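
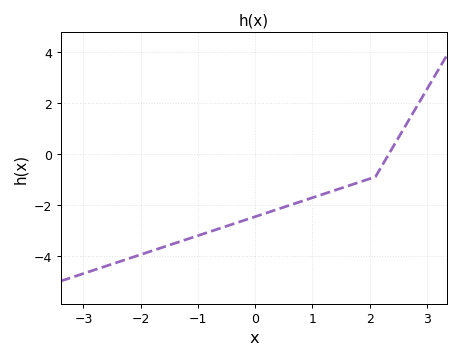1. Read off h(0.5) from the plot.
-2.09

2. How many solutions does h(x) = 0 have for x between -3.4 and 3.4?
1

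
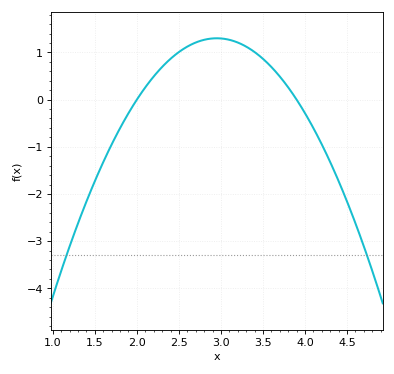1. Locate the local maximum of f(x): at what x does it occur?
3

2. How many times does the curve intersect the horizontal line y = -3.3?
2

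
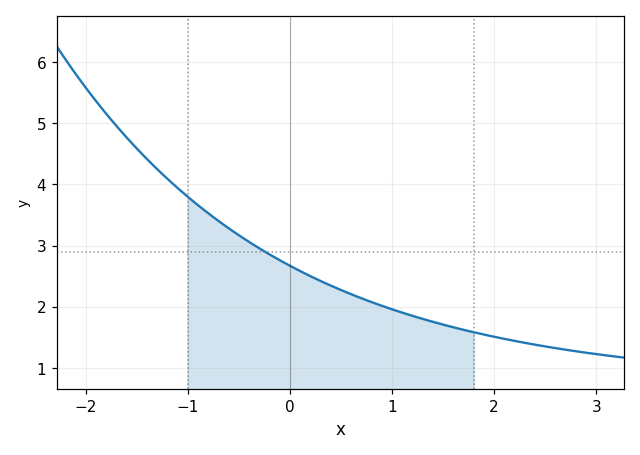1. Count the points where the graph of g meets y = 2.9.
1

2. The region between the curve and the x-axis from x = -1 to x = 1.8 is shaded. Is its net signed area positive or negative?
positive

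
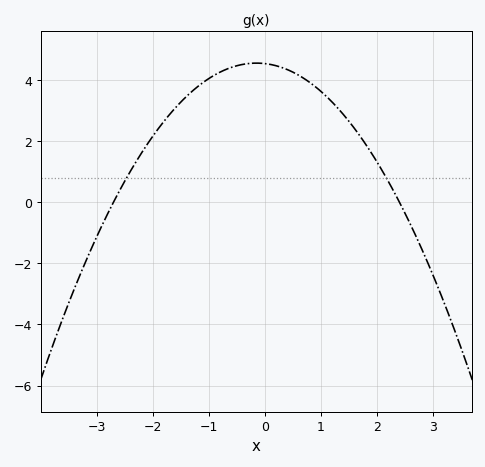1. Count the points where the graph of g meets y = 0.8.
2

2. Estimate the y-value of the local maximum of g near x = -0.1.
4.55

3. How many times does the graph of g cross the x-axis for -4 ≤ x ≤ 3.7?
2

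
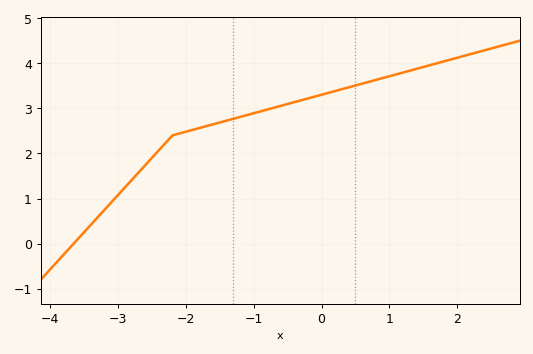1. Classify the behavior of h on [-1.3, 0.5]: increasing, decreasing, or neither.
increasing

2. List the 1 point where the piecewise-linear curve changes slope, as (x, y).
(-2.2, 2.4)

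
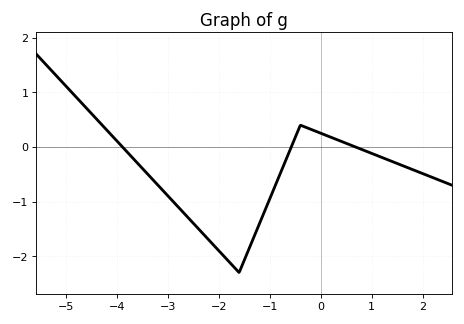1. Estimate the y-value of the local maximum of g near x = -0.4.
0.4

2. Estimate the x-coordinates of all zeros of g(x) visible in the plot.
-3.8, -0.6, 0.6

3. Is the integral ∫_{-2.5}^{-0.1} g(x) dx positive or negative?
negative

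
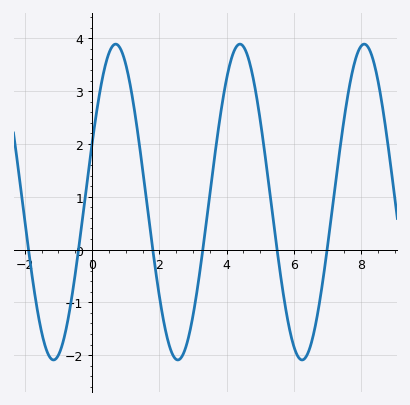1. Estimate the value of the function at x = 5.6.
-0.5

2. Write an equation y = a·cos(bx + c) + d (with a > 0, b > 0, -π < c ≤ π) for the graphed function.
y = 2.99cos(1.7x - 1.2) + 0.9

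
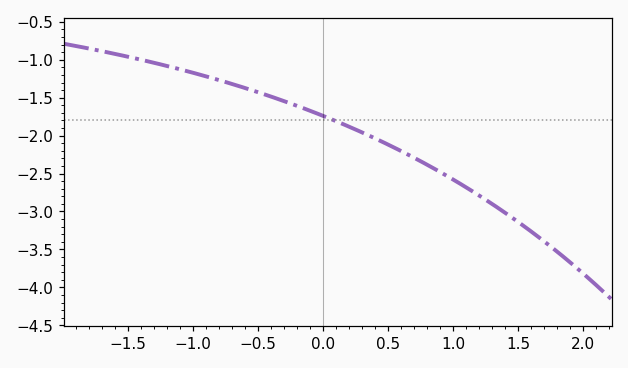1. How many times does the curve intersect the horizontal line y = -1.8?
1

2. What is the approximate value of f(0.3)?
-1.96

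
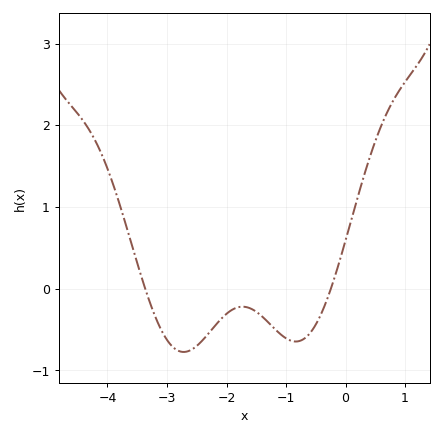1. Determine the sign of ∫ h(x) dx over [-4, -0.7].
negative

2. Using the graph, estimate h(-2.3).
-0.546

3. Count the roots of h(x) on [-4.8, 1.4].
2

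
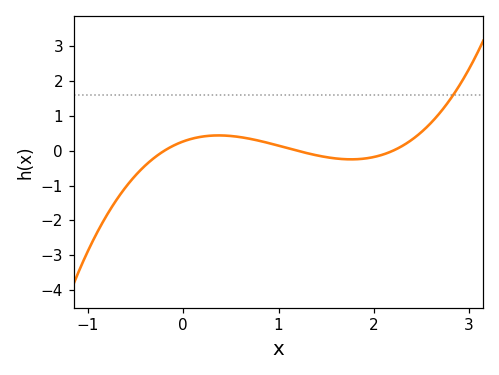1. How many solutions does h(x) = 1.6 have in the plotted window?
1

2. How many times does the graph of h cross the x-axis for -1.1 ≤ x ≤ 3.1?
3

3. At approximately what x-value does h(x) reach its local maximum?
0.37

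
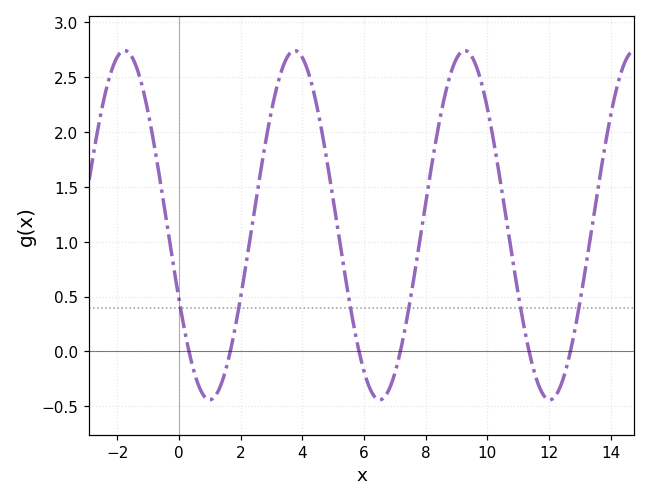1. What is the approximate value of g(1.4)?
-0.277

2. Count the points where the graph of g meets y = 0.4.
6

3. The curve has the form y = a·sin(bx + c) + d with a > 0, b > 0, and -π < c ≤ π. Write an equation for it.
y = 1.59sin(1.14x - 2.71) + 1.15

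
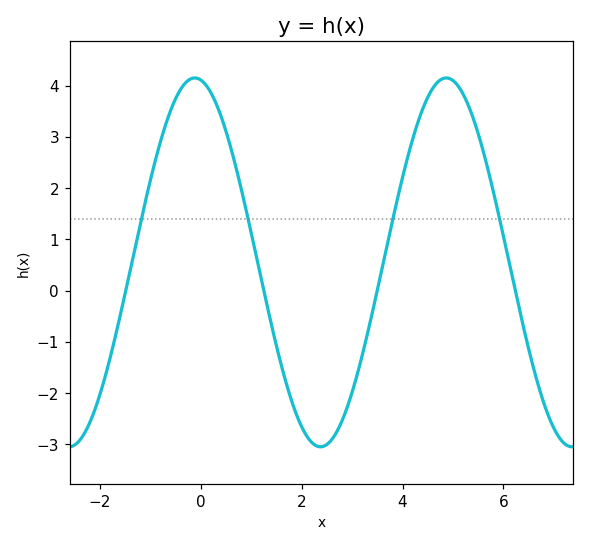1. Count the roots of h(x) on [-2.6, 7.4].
4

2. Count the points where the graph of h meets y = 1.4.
4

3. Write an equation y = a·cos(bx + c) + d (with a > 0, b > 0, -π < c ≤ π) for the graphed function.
y = 3.6cos(1.26x + 0.152) + 0.55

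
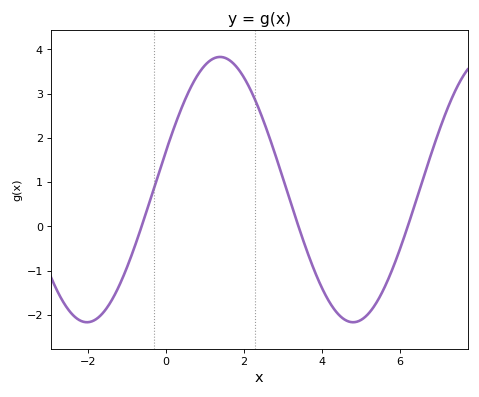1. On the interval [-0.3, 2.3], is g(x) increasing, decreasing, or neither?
neither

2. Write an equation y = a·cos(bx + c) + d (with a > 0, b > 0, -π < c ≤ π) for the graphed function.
y = 3cos(0.92x - 1.28) + 0.83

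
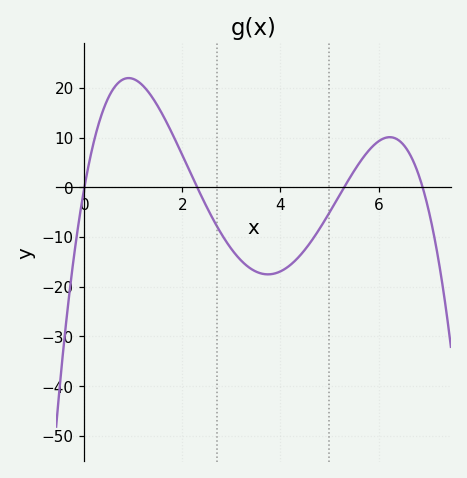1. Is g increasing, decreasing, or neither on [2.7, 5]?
neither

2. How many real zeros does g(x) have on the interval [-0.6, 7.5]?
4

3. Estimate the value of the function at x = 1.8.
10.6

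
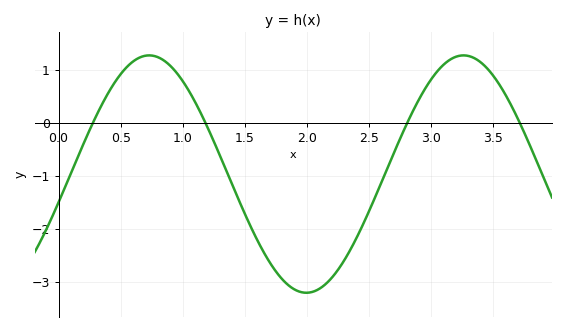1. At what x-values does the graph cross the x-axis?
0.277, 1.18, 2.81, 3.72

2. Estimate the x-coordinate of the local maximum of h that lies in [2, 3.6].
3.26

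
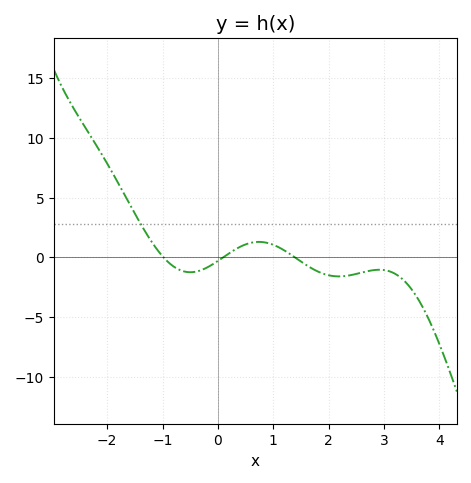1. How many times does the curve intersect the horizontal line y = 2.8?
1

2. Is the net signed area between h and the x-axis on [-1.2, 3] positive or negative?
negative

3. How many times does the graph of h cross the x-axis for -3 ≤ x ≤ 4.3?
3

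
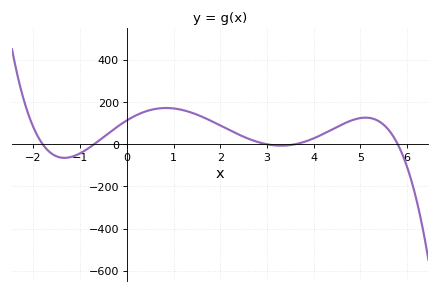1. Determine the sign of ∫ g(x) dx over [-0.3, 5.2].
positive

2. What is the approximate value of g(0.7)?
180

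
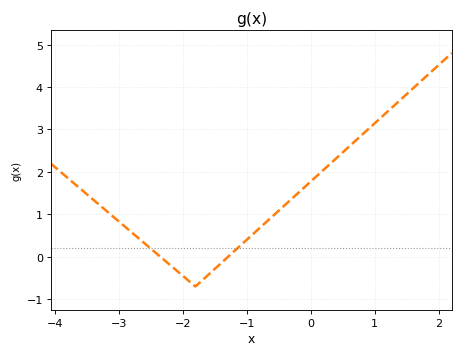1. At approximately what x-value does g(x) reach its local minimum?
-1.8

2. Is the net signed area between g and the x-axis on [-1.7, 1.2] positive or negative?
positive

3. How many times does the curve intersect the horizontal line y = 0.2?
2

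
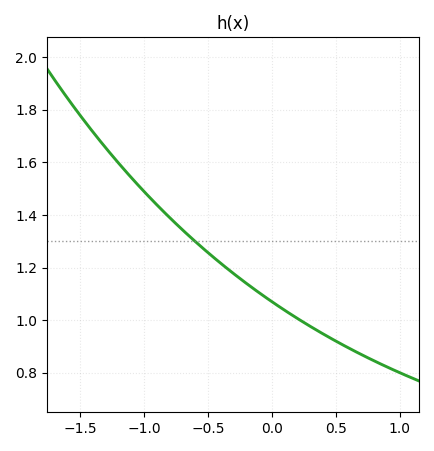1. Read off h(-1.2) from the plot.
1.6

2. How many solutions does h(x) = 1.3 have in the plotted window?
1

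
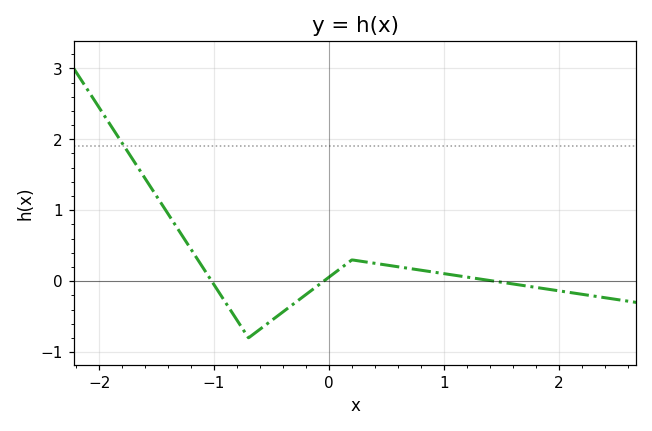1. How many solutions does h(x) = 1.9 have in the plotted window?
1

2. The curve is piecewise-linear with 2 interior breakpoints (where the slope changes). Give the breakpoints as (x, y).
(-0.7, -0.8); (0.2, 0.3)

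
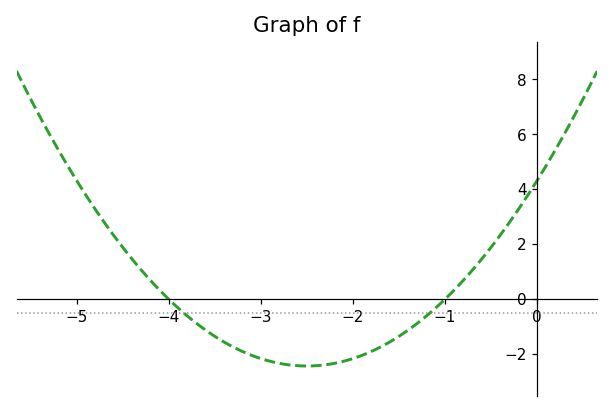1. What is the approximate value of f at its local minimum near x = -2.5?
-2.43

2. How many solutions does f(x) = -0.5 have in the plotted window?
2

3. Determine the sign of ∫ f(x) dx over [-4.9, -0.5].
negative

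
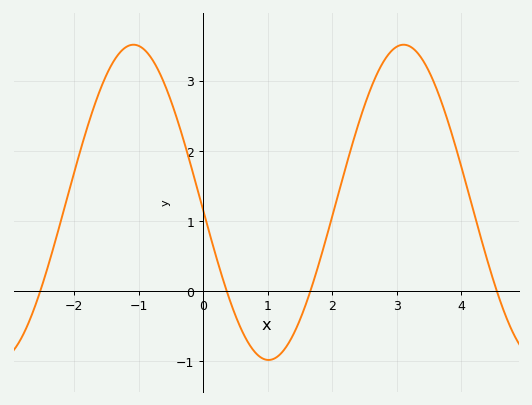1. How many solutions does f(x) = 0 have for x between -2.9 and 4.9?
4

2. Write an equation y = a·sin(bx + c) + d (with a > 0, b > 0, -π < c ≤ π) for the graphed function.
y = 2.25sin(1.5x - 3.09) + 1.27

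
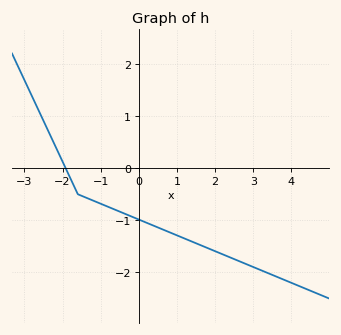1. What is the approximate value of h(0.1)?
-1.02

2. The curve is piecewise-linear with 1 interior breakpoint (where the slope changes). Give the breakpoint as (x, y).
(-1.6, -0.5)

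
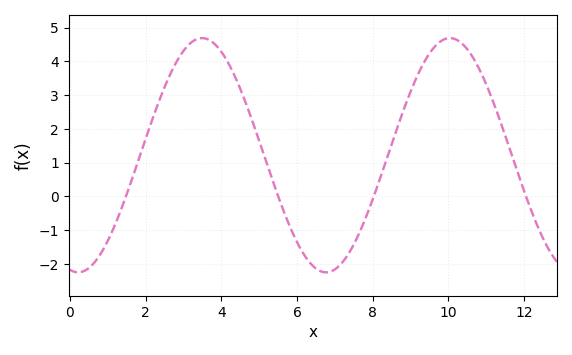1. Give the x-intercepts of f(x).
1.4, 5.6, 8, 12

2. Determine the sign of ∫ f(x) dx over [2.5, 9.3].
positive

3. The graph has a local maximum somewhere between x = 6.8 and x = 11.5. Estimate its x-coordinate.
10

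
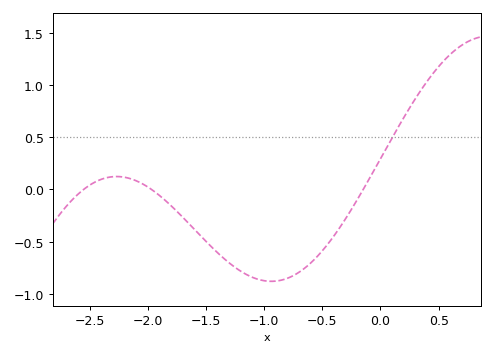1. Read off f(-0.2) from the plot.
-0.1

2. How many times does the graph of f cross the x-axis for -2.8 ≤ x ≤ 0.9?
3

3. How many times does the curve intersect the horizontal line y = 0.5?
1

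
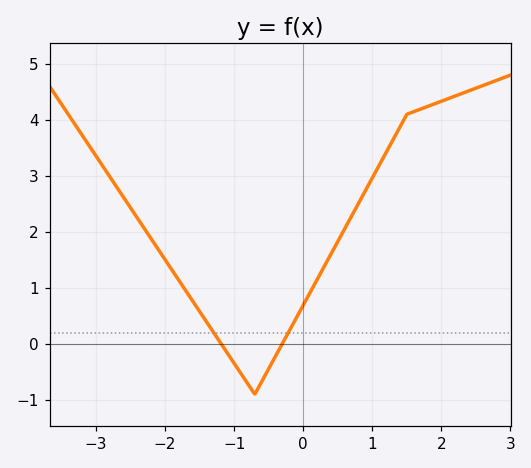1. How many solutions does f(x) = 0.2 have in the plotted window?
2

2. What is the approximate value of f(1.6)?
4.1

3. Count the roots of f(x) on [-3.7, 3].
2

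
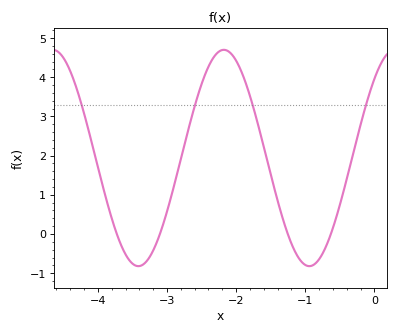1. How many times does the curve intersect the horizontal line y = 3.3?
4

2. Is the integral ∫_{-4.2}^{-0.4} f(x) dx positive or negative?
positive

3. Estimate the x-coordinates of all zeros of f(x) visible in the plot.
-3.73, -3.1, -1.25, -0.629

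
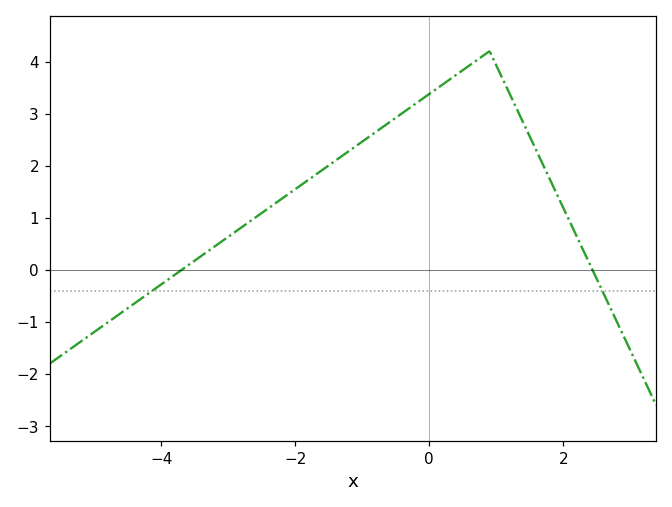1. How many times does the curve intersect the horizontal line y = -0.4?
2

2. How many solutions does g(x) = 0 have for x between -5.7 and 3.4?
2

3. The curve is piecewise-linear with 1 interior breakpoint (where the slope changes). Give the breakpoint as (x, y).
(0.9, 4.2)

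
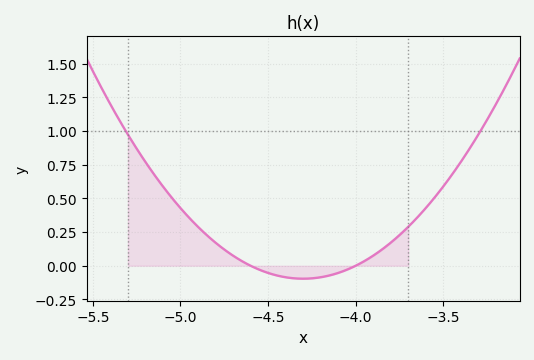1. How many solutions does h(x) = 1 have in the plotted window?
2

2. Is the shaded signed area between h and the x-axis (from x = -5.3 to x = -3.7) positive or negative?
positive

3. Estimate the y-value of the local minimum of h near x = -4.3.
-0.1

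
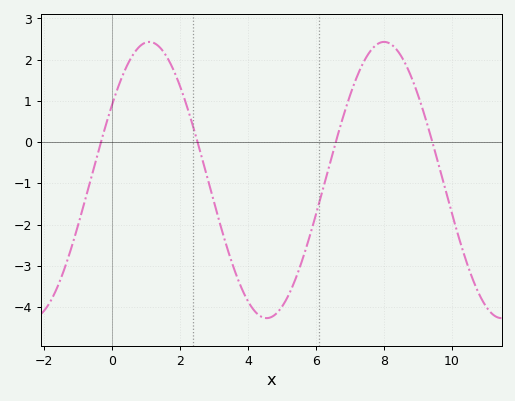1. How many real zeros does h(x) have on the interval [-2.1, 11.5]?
4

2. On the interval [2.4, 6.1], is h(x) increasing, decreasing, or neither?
neither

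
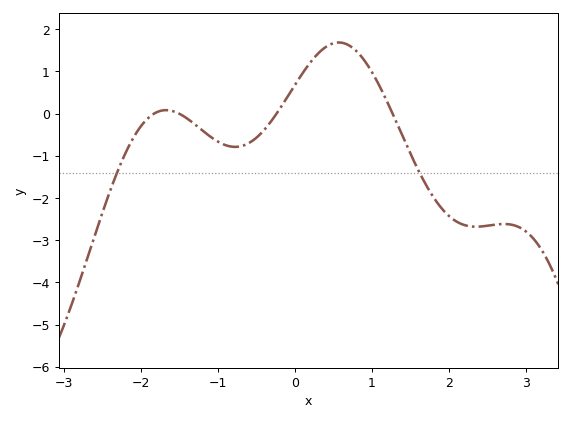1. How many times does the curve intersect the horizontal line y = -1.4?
2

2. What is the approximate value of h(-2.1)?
-0.592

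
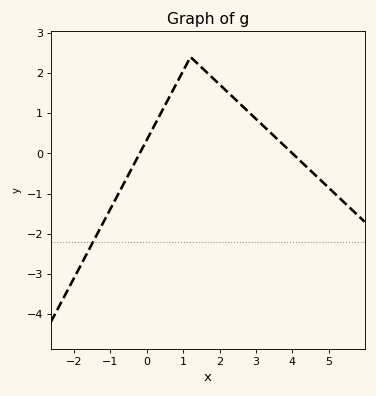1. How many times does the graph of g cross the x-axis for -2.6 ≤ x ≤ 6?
2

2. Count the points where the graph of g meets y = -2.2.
1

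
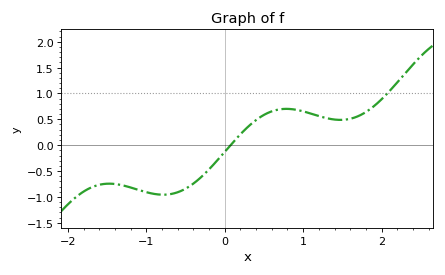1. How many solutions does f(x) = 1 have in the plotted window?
1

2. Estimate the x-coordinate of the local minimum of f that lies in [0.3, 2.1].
1.5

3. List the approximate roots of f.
0.1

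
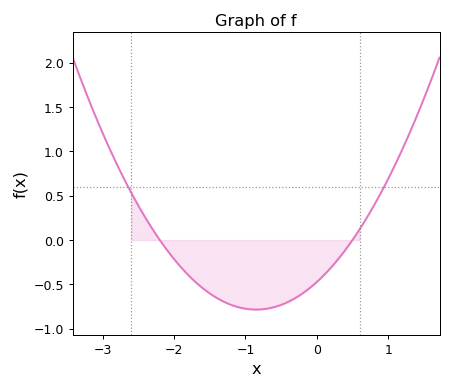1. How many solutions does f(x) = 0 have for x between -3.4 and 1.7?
2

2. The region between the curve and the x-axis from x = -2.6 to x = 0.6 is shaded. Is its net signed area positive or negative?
negative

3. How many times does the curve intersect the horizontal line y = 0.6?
2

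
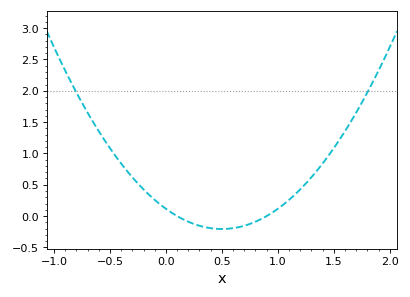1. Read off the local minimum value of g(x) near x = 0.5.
-0.2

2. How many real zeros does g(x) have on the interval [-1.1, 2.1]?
2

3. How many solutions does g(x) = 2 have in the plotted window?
2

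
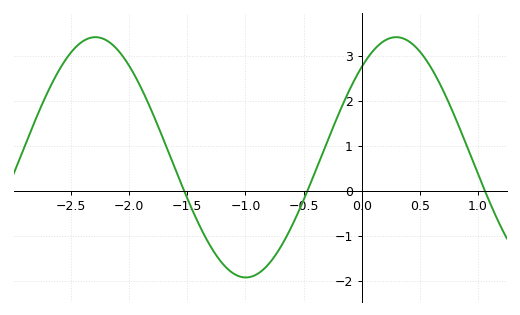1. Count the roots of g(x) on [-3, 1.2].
3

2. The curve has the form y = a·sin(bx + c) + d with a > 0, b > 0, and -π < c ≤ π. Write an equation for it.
y = 2.67sin(2.4x + 0.85) + 0.75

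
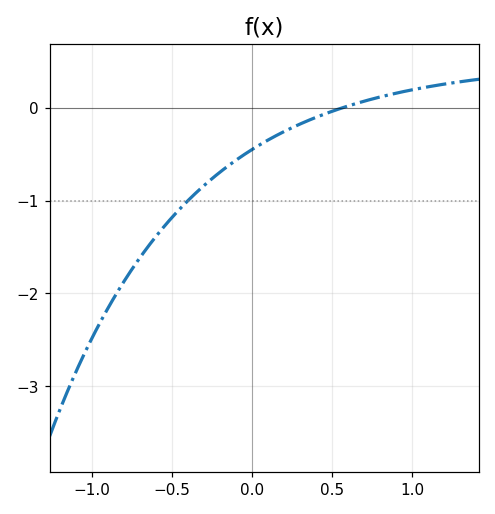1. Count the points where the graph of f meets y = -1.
1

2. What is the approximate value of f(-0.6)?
-1.4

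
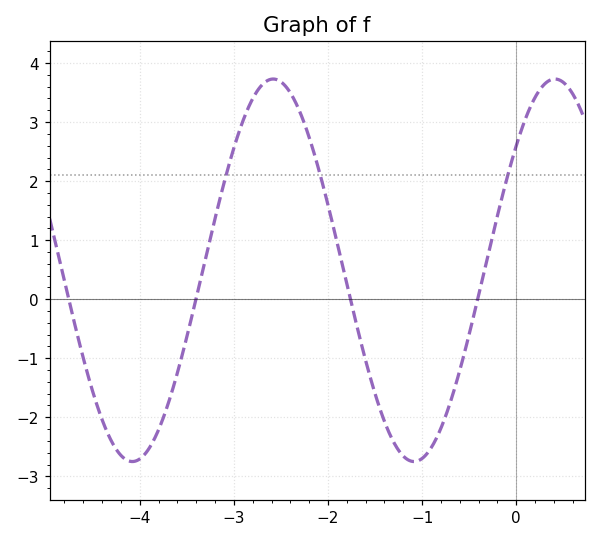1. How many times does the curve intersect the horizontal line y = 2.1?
3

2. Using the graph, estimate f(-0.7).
-1.74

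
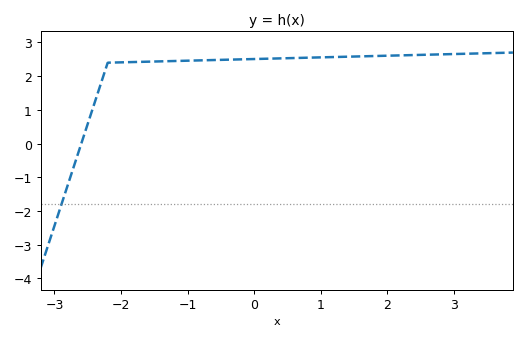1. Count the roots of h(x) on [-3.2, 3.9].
1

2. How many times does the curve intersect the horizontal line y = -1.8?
1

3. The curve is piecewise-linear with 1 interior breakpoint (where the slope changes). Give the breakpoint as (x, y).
(-2.2, 2.4)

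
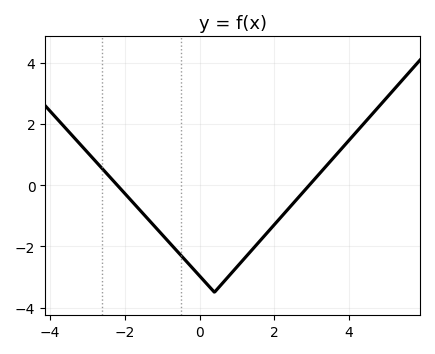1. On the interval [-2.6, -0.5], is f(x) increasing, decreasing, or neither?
decreasing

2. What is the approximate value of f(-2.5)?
0.4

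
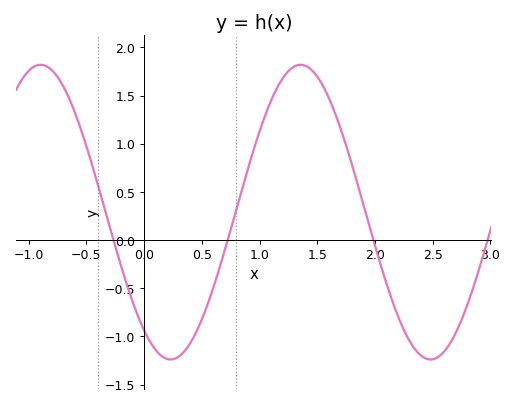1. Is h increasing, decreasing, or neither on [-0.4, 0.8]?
neither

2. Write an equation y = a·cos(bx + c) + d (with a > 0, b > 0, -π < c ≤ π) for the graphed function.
y = 1.53cos(2.8x + 2.5) + 0.29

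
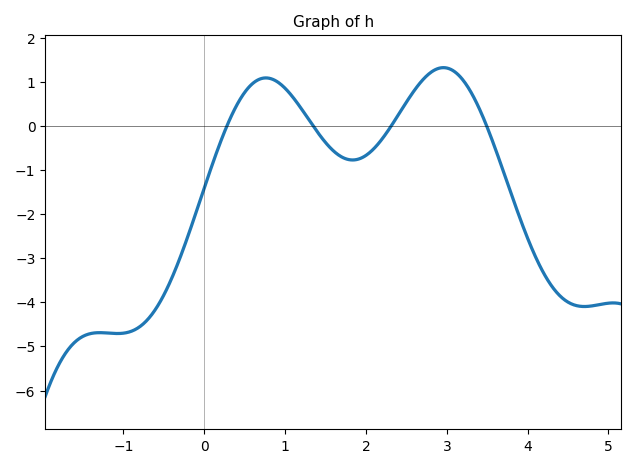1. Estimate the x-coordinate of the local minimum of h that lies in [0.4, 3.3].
1.8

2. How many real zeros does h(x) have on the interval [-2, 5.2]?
4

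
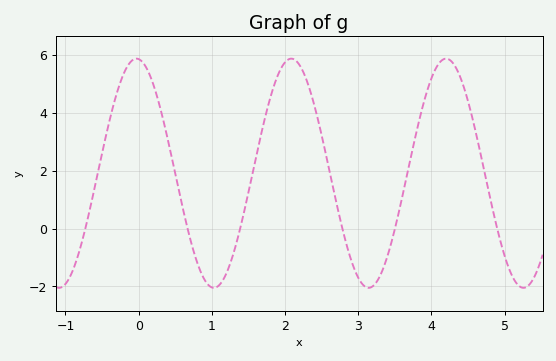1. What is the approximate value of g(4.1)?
5.69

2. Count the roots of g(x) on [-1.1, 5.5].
6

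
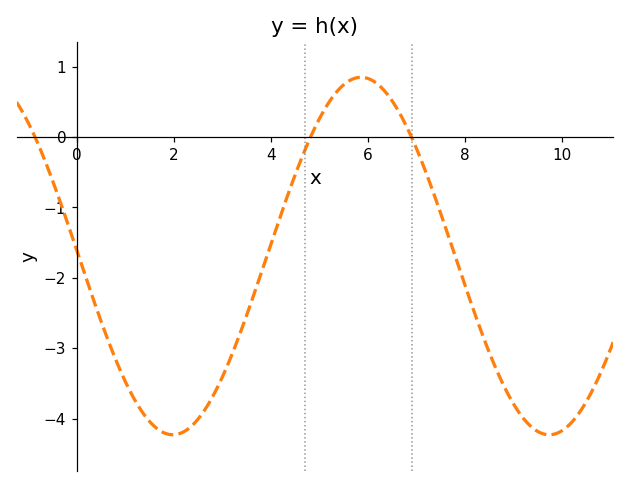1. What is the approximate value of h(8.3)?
-2.7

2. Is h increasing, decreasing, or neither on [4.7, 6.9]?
neither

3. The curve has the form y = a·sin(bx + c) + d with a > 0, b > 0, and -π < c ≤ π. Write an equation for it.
y = 2.54sin(0.81x + 3.1) - 1.69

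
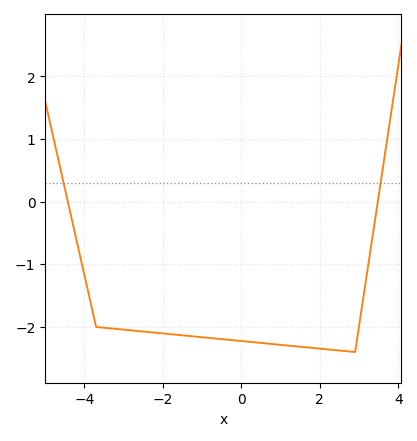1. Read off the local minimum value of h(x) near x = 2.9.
-2.4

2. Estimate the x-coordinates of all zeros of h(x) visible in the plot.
-4.4, 3.4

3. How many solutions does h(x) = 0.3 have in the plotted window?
2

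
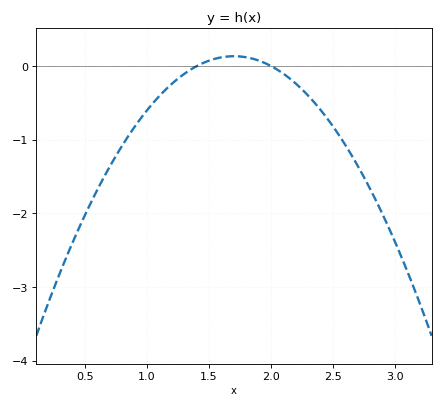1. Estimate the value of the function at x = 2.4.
-0.6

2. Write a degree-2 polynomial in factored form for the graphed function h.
y = -1.5(x - 1.4)(x - 2)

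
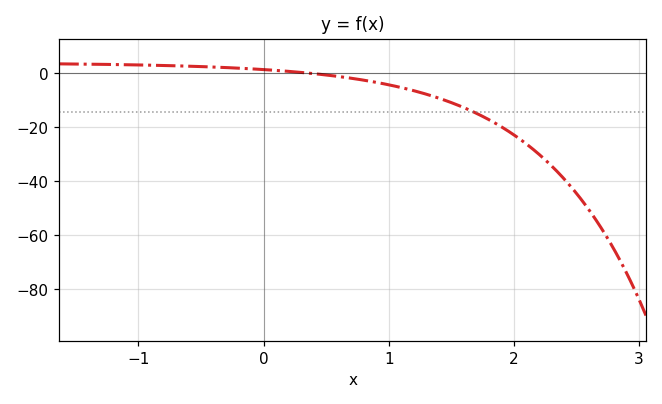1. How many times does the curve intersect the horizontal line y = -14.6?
1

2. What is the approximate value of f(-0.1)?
2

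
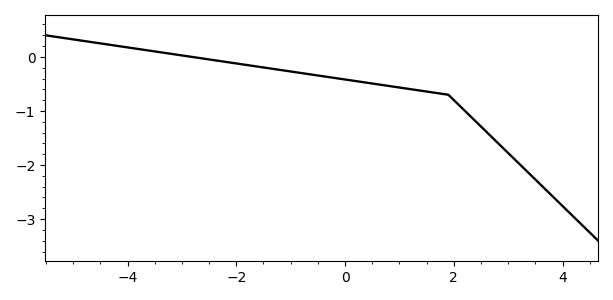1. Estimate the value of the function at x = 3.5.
-2.27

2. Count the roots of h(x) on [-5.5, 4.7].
1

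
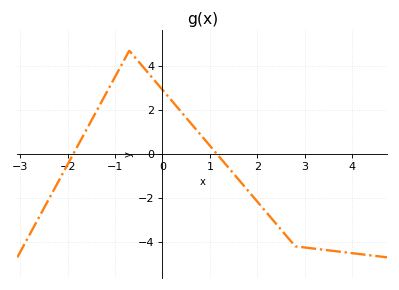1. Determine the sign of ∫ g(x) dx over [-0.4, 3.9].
negative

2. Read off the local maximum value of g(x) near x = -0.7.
4.6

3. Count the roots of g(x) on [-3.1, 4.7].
2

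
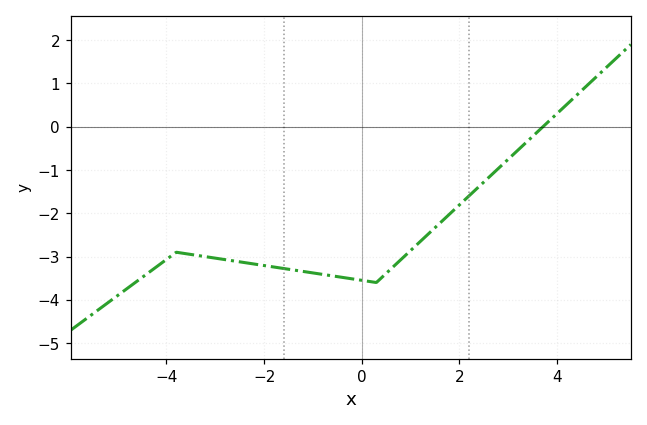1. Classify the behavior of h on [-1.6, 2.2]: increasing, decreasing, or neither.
neither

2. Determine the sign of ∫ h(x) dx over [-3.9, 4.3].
negative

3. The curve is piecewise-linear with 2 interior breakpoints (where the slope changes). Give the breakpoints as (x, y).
(-3.8, -2.9); (0.3, -3.6)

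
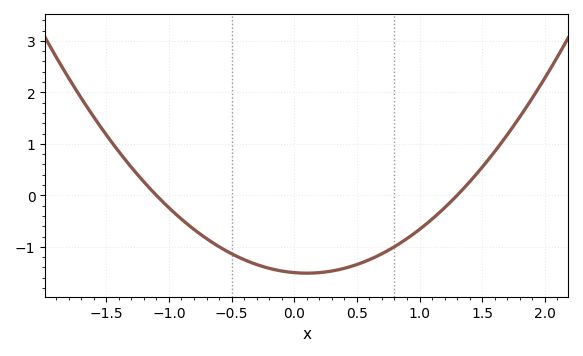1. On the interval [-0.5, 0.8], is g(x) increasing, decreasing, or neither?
neither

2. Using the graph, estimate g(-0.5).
-1.13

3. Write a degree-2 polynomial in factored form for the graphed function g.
y = 1.05(x + 1.1)(x - 1.3)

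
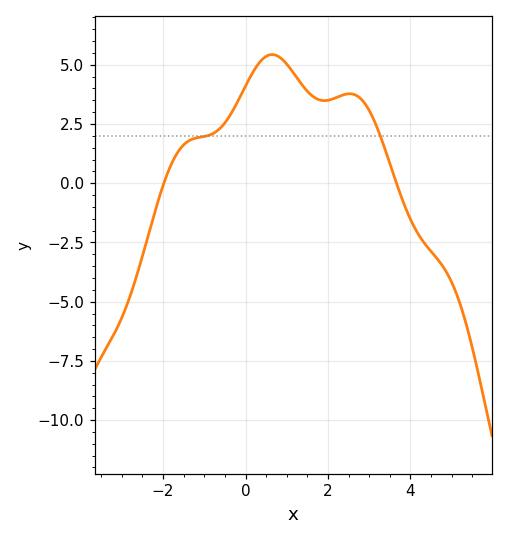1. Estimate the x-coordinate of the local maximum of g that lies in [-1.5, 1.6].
0.646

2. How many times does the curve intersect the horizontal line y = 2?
2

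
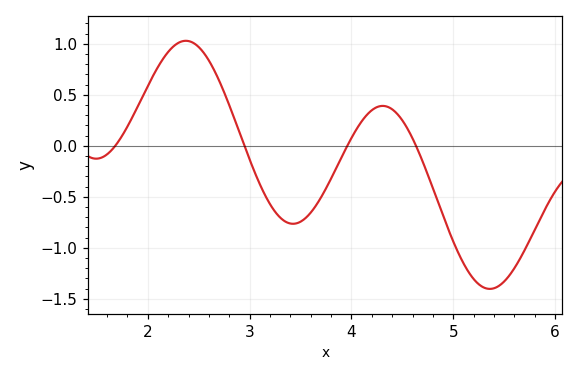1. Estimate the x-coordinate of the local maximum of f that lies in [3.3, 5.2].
4.31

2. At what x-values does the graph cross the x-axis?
1.68, 2.95, 3.96, 4.63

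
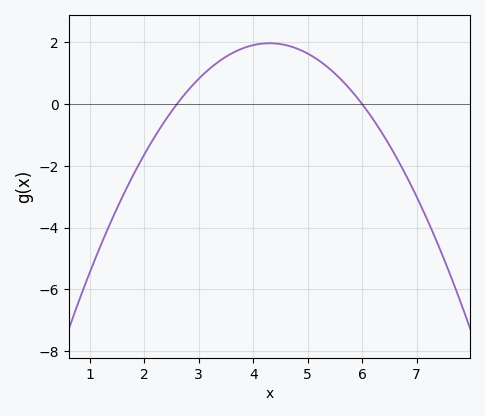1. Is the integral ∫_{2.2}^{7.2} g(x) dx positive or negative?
positive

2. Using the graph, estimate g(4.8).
1.8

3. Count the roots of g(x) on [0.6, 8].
2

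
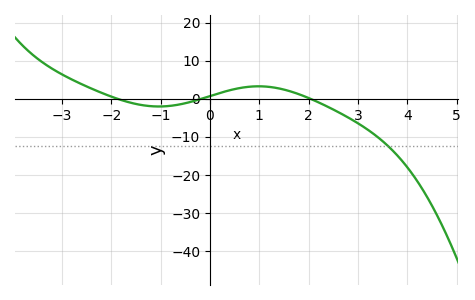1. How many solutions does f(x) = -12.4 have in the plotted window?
1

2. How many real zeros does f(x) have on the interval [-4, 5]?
3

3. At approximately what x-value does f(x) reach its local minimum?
-1.03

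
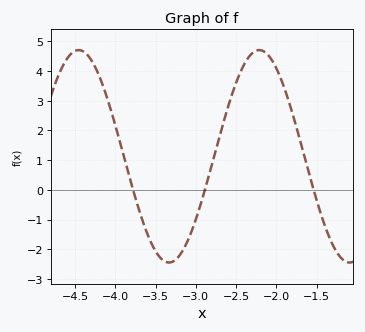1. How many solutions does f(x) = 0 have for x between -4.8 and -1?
3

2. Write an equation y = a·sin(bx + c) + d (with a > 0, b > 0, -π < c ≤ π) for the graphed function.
y = 3.58sin(2.8x + 1.48) + 1.13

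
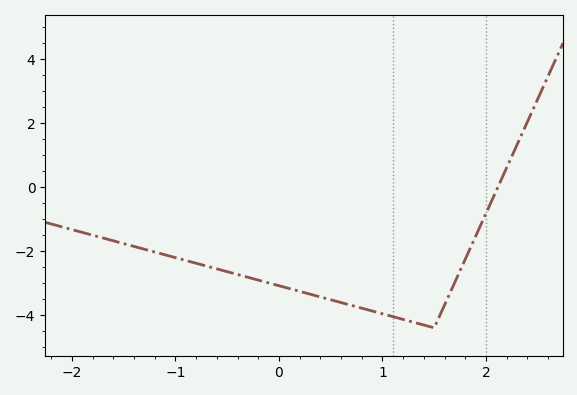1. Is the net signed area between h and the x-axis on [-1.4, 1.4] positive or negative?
negative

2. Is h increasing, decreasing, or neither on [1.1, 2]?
neither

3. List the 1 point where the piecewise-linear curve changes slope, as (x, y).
(1.5, -4.4)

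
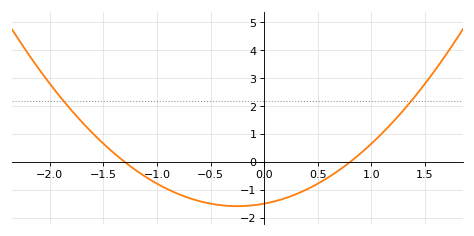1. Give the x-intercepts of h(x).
-1.3, 0.8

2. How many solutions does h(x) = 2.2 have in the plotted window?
2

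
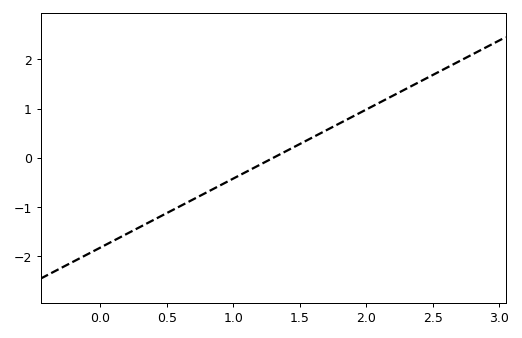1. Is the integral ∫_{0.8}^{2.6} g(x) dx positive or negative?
positive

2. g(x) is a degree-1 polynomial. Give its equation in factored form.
y = 1.4(x - 1.3)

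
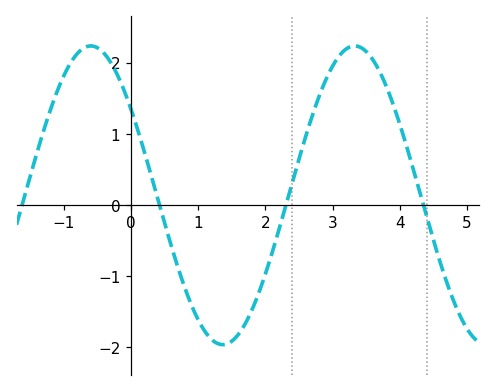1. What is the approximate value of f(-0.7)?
2.2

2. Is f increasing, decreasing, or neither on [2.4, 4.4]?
neither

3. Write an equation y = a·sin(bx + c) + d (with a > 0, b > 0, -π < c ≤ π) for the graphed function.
y = 2.1sin(1.6x + 2.5) + 0.14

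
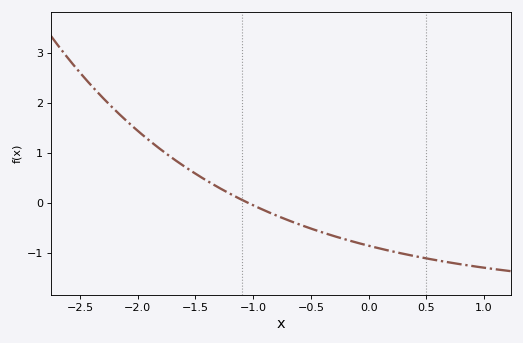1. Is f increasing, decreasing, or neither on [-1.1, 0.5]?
decreasing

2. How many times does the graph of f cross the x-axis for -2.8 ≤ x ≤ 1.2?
1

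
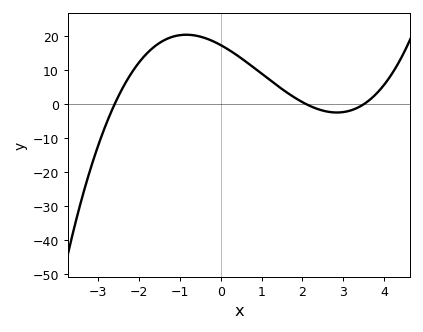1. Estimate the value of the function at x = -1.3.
19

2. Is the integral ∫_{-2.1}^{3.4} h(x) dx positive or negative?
positive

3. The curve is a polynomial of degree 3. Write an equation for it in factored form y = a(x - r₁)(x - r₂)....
y = 0.91(x + 2.6)(x - 2.1)(x - 3.5)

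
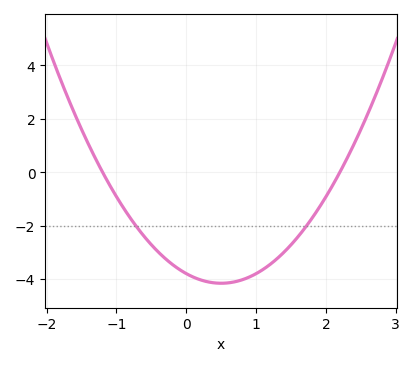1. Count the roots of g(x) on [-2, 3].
2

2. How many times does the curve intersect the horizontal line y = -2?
2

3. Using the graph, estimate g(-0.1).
-3.6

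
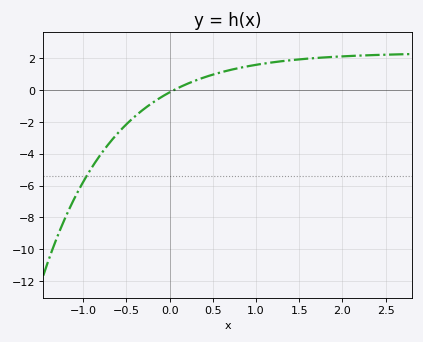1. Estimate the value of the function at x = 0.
-0.15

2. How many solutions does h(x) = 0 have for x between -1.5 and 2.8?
1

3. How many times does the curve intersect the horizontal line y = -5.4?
1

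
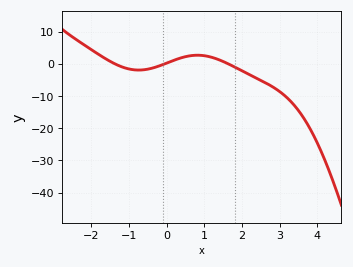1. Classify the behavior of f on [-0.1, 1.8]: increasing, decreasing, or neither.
neither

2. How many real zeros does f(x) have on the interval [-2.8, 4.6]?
3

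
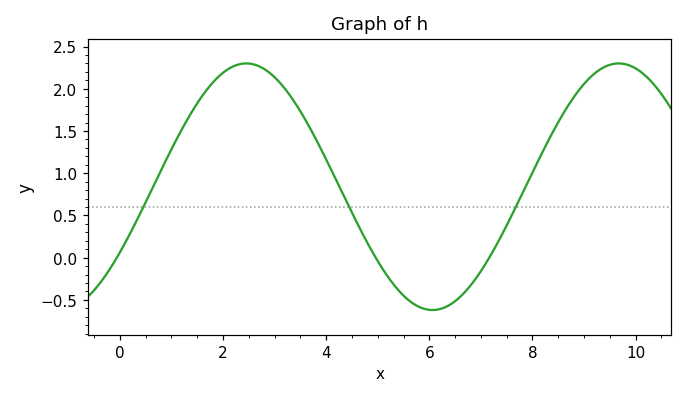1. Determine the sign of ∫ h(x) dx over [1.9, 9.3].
positive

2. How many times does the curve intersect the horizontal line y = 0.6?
3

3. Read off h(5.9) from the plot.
-0.6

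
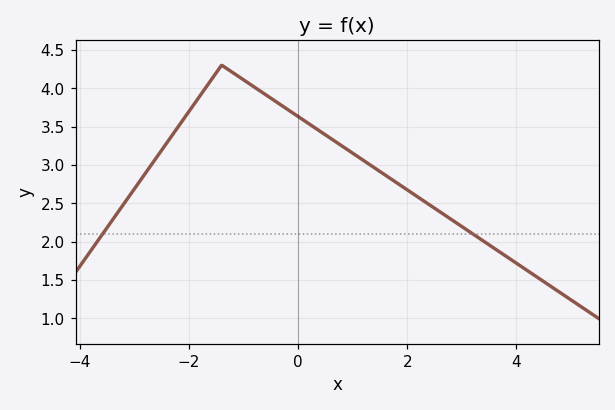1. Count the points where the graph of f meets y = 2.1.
2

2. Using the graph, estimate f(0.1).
3.58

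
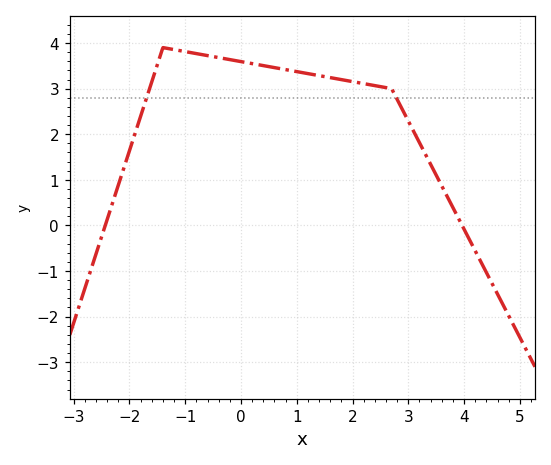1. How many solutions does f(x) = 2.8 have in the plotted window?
2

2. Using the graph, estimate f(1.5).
3.3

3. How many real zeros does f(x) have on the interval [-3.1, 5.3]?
2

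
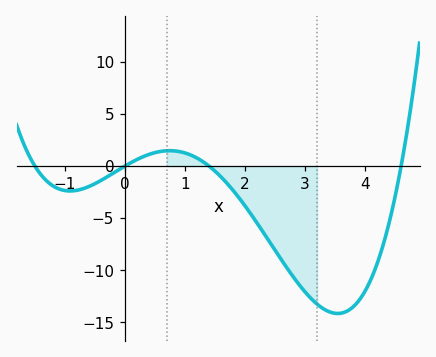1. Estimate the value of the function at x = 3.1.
-12.7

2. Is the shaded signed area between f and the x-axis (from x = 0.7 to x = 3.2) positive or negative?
negative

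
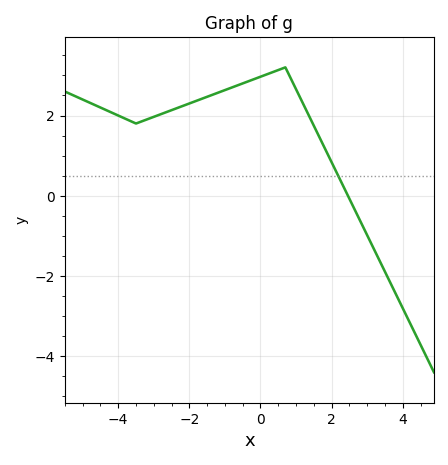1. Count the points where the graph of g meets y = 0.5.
1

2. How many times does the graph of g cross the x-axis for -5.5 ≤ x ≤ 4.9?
1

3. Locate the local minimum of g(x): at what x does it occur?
-3.6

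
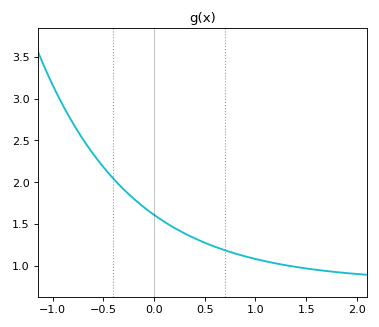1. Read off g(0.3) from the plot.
1.4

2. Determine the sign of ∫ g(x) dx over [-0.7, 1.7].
positive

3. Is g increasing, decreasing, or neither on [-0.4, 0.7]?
decreasing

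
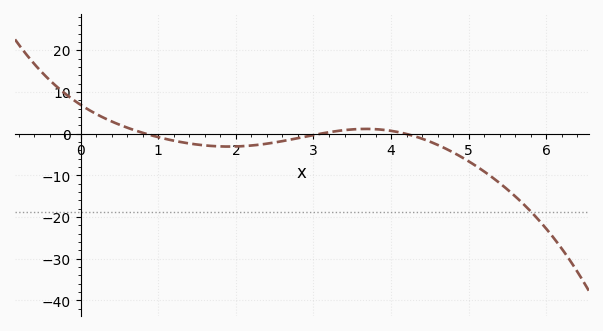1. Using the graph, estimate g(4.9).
-6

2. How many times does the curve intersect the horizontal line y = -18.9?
1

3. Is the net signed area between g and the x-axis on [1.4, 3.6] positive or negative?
negative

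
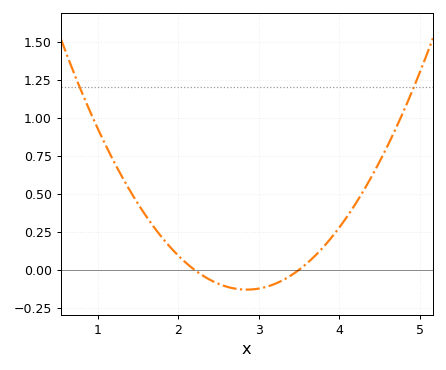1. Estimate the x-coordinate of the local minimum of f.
2.8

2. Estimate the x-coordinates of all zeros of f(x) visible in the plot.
2.2, 3.5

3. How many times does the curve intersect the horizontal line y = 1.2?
2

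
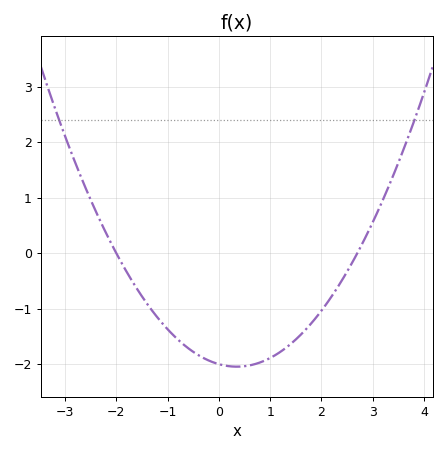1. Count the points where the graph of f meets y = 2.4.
2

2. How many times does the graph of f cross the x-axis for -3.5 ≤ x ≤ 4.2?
2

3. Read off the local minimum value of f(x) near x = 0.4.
-2.04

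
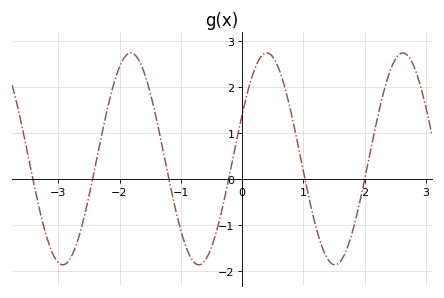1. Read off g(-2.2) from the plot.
1.5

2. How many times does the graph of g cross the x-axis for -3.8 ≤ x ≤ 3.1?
6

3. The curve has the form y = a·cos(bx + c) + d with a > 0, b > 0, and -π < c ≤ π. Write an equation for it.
y = 2.3cos(2.8x - 1.1) + 0.44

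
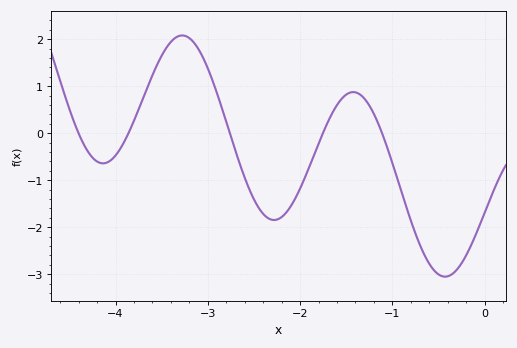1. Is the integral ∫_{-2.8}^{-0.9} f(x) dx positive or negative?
negative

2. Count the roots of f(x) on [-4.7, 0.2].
5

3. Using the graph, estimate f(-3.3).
2.07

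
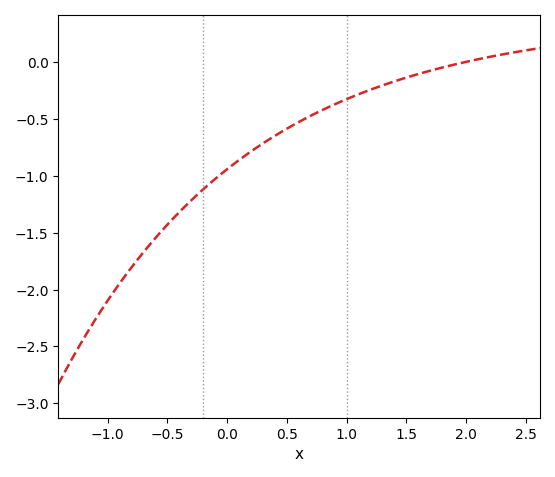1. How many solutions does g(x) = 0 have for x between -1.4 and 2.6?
1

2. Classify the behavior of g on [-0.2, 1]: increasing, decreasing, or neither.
increasing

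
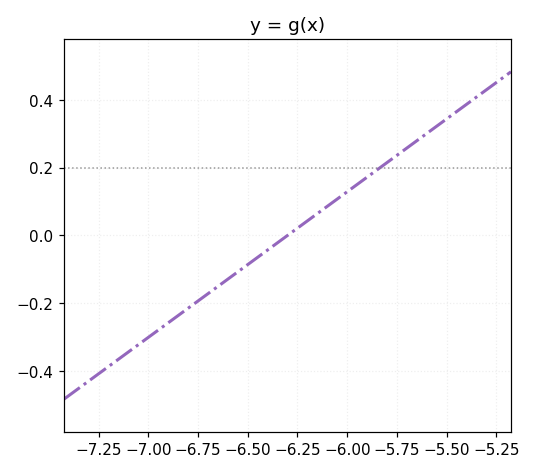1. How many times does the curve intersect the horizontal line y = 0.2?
1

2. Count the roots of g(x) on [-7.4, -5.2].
1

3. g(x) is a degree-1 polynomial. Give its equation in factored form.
y = 0.43(x + 6.3)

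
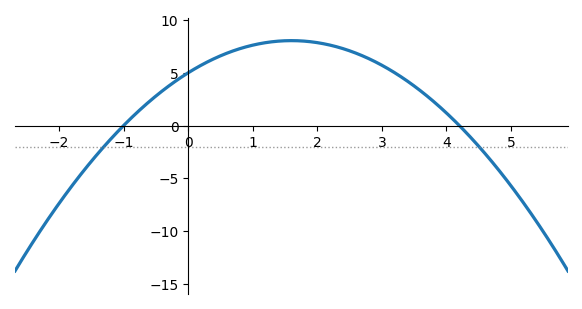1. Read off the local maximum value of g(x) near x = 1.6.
8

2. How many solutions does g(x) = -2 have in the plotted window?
2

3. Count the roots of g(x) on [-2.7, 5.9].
2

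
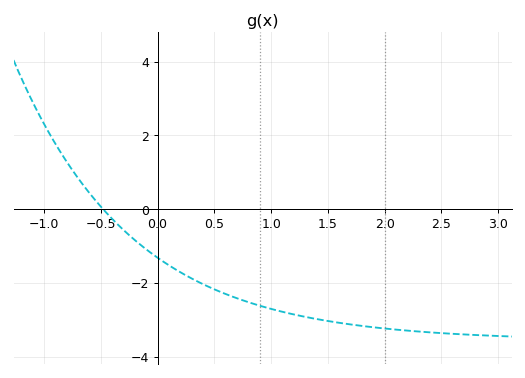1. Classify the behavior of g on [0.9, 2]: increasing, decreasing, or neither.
decreasing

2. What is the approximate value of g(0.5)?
-2.18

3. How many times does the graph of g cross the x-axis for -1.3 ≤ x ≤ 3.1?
1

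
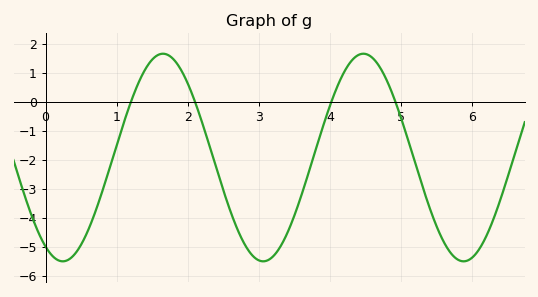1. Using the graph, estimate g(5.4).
-3.66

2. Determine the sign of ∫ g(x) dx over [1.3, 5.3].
negative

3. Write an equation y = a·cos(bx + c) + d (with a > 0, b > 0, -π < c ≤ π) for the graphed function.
y = 3.59cos(2.23x + 2.6) - 1.92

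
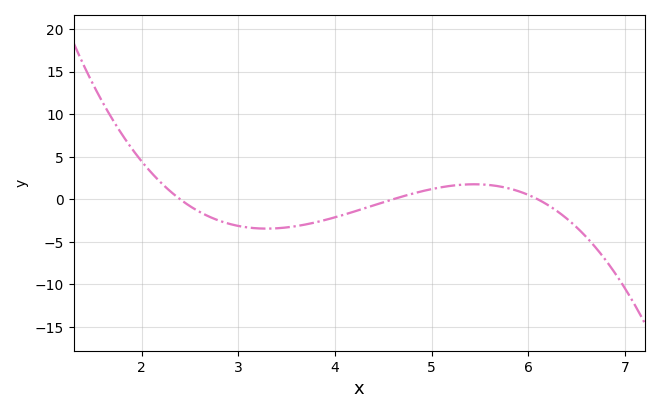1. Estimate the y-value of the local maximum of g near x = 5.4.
2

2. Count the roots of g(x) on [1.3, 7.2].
3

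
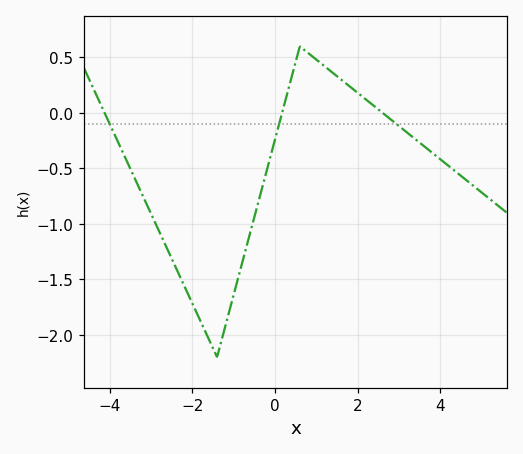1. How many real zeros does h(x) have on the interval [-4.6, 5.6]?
3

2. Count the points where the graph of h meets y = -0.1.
3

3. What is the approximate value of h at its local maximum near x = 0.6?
0.6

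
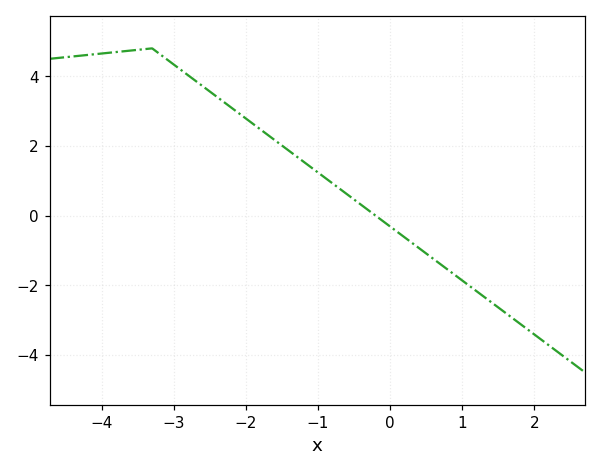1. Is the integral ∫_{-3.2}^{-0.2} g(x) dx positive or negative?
positive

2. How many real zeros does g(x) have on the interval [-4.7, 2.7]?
1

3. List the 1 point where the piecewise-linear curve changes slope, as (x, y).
(-3.3, 4.8)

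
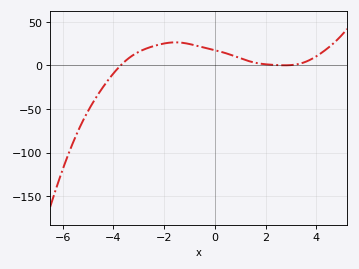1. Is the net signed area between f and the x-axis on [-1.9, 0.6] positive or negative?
positive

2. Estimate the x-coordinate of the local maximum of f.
-1.6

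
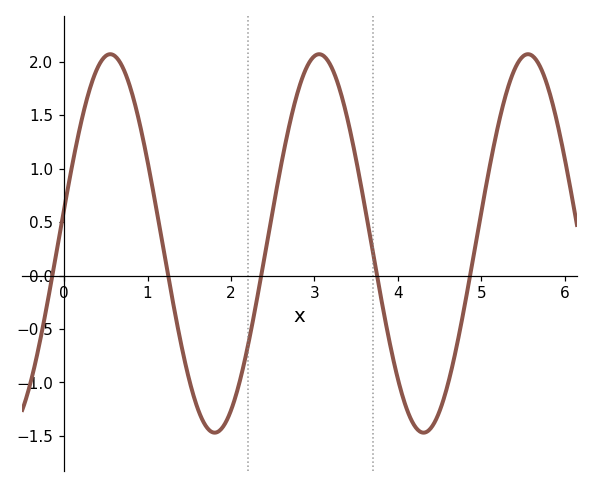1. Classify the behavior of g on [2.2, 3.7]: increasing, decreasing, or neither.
neither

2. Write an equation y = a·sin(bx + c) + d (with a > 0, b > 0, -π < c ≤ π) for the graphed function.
y = 1.77sin(2.51x + 0.182) + 0.3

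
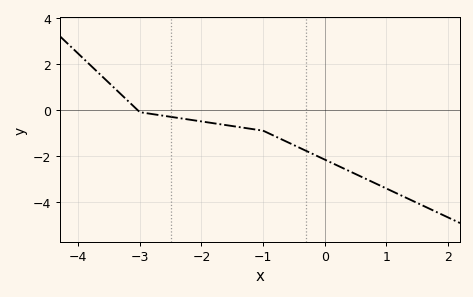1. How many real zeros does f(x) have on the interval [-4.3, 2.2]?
1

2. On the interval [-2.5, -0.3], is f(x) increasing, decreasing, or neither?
decreasing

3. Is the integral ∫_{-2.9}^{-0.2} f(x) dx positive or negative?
negative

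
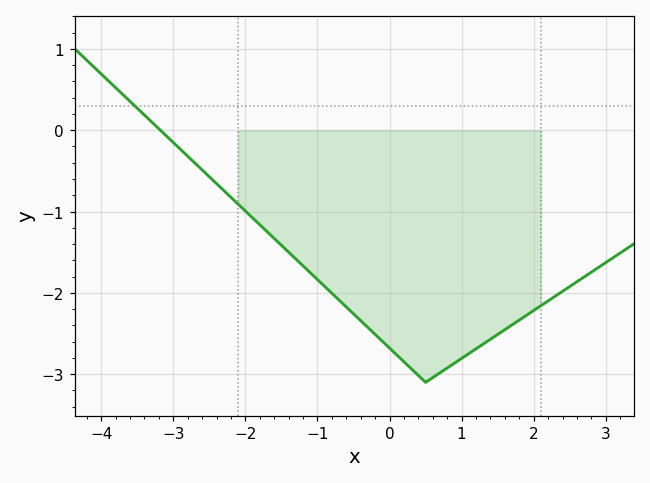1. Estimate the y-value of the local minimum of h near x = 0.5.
-3.1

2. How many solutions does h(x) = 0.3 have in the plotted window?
1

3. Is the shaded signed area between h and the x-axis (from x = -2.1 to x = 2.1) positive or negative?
negative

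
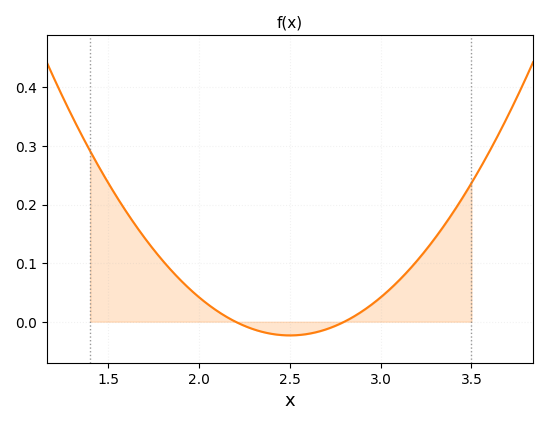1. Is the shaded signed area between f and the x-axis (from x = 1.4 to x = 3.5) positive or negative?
positive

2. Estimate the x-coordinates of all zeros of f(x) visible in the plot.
2.2, 2.8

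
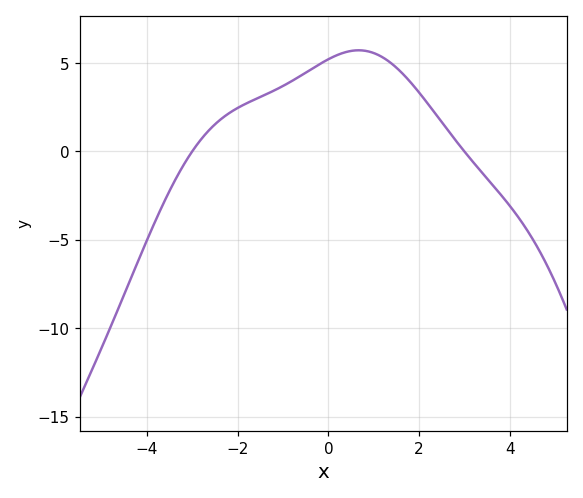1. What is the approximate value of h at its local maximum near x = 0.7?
5.5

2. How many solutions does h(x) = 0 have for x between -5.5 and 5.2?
2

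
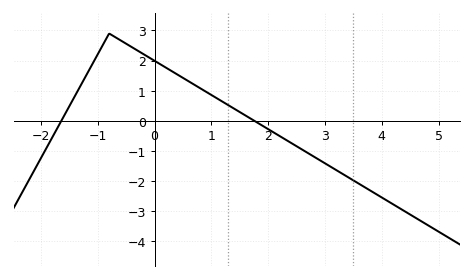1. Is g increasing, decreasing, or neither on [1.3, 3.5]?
decreasing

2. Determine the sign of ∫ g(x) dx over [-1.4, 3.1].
positive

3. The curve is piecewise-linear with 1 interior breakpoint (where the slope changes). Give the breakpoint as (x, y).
(-0.8, 2.9)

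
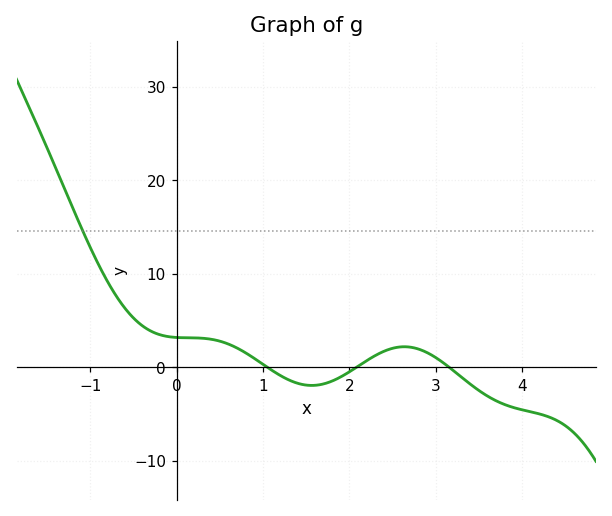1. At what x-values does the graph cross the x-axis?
1.05, 2.08, 3.16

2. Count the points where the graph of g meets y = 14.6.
1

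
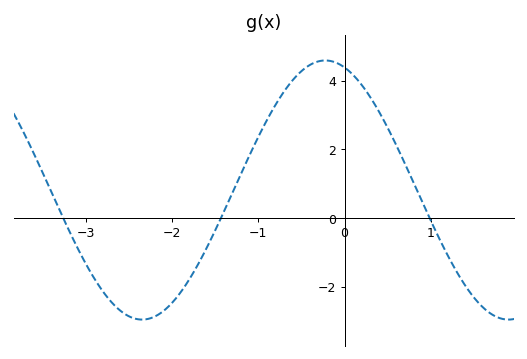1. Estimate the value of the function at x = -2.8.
-2.2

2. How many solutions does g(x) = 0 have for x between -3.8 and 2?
3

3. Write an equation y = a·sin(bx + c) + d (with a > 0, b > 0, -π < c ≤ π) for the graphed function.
y = 3.77sin(1.5x + 1.9) + 0.82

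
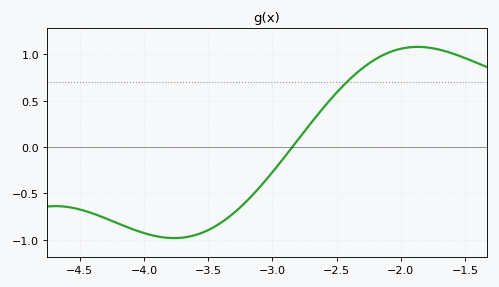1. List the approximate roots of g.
-2.85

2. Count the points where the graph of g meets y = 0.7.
1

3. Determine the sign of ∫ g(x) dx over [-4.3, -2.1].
negative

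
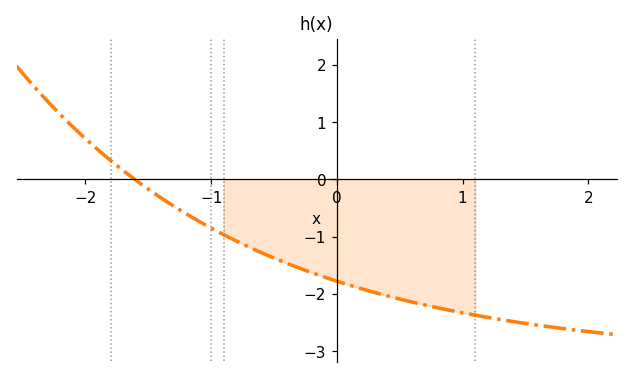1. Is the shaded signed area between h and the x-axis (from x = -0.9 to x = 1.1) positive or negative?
negative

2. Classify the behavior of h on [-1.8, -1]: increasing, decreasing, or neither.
decreasing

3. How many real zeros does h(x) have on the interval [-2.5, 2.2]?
1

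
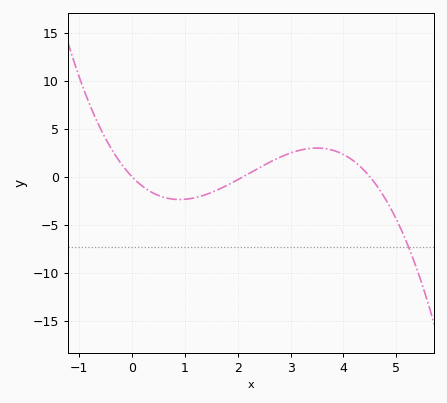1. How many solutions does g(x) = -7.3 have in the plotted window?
1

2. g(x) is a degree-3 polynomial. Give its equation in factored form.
y = -0.61(x - 0)(x - 2.1)(x - 4.5)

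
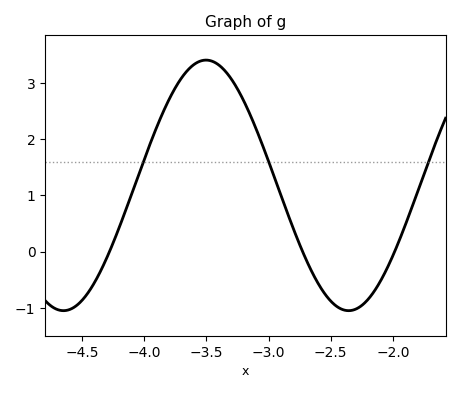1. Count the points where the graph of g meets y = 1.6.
3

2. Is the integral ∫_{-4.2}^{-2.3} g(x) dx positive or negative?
positive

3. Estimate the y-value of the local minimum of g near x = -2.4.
-1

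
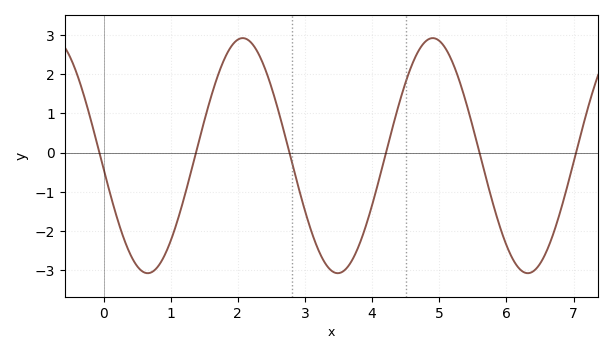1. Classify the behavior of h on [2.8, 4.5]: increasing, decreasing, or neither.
neither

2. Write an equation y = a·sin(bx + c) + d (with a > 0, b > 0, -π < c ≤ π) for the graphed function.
y = 3.01sin(2.22x - 3.03) - 0.08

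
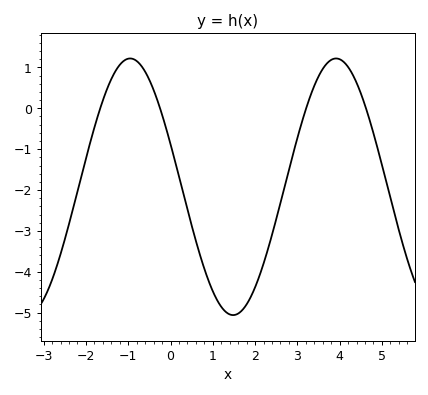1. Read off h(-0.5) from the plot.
0.7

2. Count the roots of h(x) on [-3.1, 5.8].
4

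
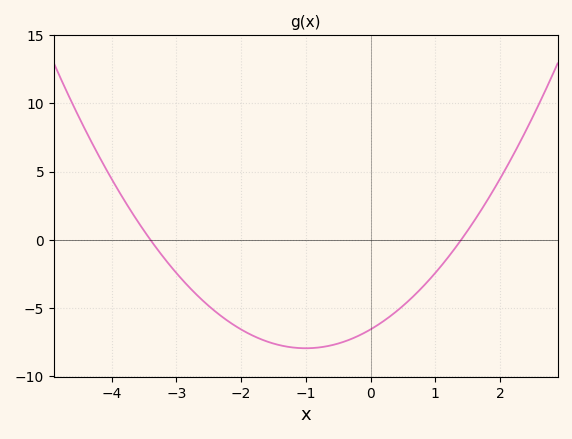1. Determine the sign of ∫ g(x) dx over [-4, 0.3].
negative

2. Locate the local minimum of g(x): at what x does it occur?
-1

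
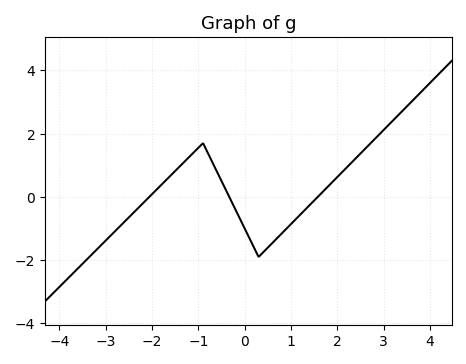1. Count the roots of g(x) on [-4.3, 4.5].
3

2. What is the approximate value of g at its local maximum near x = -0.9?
1.7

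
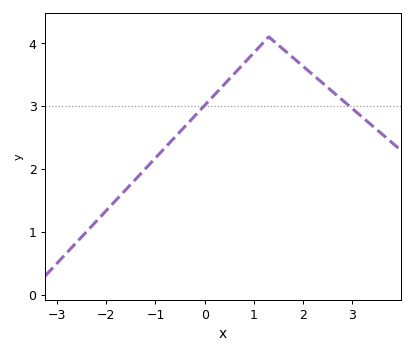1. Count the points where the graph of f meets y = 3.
2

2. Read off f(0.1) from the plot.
3.1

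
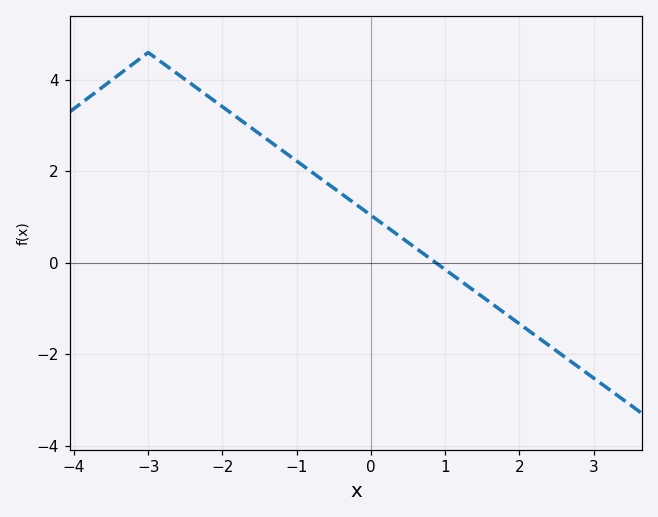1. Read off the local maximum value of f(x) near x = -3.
4.6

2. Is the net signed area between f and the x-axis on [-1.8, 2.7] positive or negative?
positive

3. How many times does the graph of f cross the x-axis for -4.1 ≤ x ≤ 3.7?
1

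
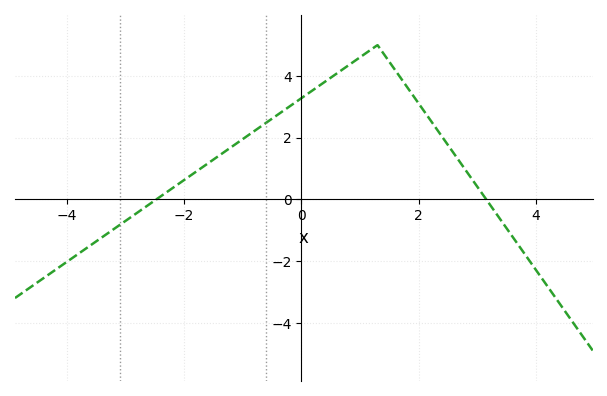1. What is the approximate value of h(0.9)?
4.4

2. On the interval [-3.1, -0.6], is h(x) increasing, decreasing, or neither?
increasing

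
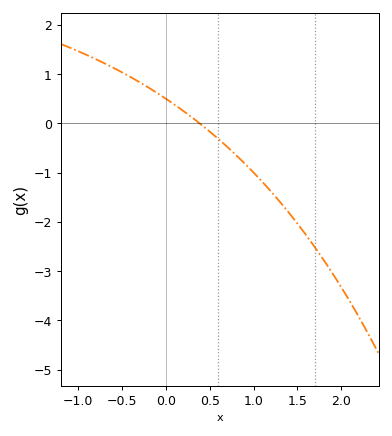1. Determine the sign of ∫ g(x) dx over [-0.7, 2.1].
negative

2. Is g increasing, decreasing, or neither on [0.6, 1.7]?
decreasing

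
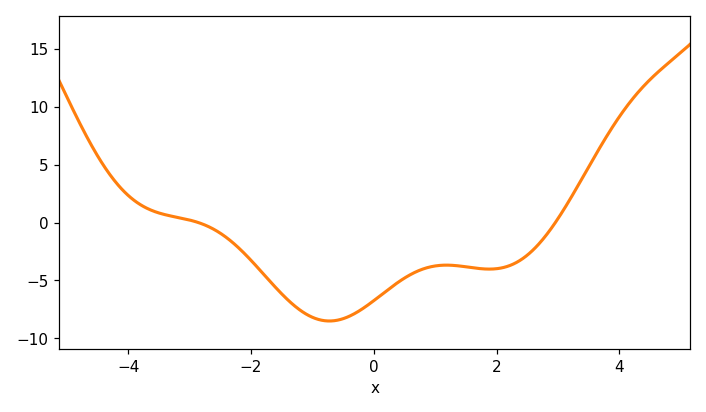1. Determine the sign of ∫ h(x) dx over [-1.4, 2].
negative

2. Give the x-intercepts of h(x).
-2.8, 3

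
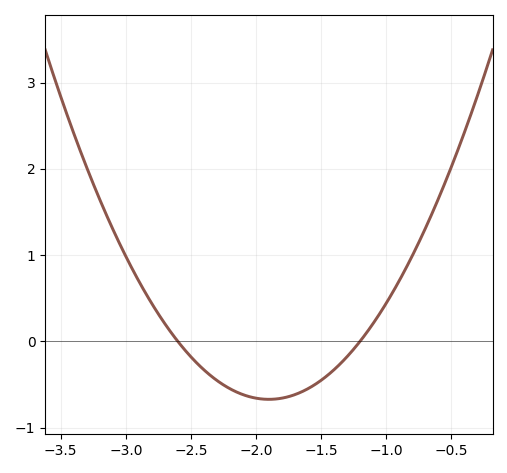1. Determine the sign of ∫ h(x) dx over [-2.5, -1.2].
negative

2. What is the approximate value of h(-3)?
0.986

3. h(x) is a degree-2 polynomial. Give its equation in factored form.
y = 1.37(x + 2.6)(x + 1.2)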